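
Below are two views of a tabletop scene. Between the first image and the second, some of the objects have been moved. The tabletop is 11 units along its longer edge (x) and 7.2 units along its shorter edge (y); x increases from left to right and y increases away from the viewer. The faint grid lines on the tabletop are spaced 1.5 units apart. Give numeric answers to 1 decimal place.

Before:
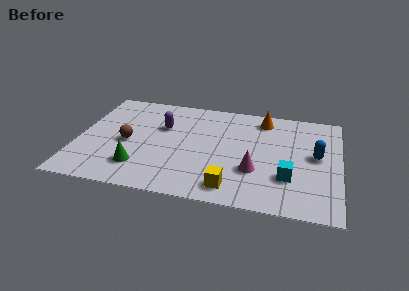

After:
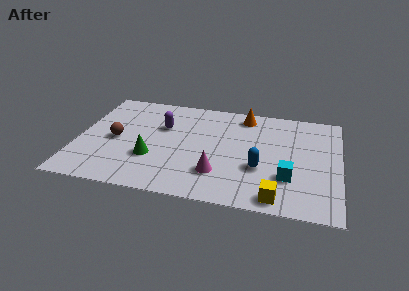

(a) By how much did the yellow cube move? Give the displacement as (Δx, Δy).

(1.9, -0.3)

From the two frames, the yellow cube sits at roughly (6.6, 1.1) before and (8.5, 0.8) after.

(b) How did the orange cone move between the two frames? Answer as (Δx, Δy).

(-0.8, 0.1)

The orange cone was at about (7.7, 6.1) and moved to about (6.9, 6.2).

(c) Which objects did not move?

the cyan cube and the purple capsule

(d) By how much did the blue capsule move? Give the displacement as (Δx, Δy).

(-2.3, -1.3)

The blue capsule was at about (10.0, 3.9) and moved to about (7.7, 2.6).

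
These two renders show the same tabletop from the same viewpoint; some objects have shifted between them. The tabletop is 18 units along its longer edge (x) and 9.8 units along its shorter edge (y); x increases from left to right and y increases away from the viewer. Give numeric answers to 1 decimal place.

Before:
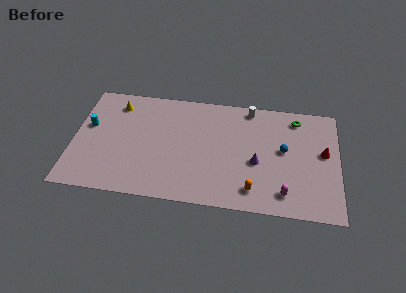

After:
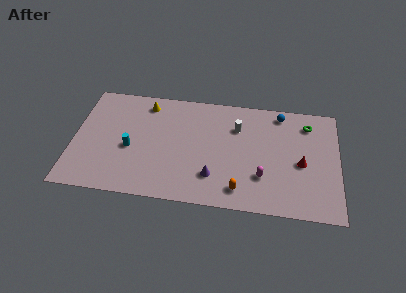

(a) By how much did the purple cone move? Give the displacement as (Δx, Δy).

(-2.9, -1.6)

From the two frames, the purple cone sits at roughly (12.5, 4.1) before and (9.6, 2.5) after.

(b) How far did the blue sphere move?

3.2

The blue sphere moved from about (14.3, 5.4) to (14.0, 8.6), a distance of √(0.3² + 3.2²) ≈ 3.2.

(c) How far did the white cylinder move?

2.0

The white cylinder was near (11.9, 8.8) before and (11.1, 7.0) after, so it travelled √(0.8² + 1.8²) ≈ 2.0 units.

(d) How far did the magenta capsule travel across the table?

1.9

The magenta capsule was near (14.4, 1.7) before and (12.9, 2.9) after, so it travelled √(1.5² + 1.2²) ≈ 1.9 units.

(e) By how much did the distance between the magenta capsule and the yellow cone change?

-3.5

Before: roughly 13.2 units apart; after: 9.7. That's 3.5 units closer together.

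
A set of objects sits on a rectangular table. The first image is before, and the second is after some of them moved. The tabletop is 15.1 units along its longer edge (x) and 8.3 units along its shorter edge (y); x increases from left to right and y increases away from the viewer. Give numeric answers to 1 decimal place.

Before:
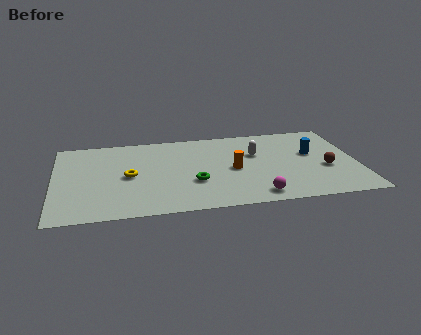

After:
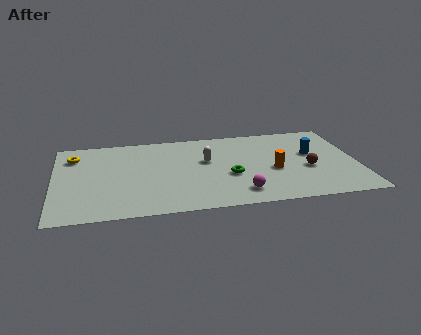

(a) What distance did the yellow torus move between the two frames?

3.6

From (3.7, 4.0) to (1.0, 6.4), the yellow torus covered √(2.7² + 2.4²) ≈ 3.6 units.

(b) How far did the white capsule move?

2.5

From (10.1, 5.3) to (7.6, 5.0), the white capsule covered √(2.5² + 0.3²) ≈ 2.5 units.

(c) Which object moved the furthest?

the yellow torus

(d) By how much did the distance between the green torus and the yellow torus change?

+4.9

They were about 3.4 units apart before and 8.3 after — 4.9 units further apart.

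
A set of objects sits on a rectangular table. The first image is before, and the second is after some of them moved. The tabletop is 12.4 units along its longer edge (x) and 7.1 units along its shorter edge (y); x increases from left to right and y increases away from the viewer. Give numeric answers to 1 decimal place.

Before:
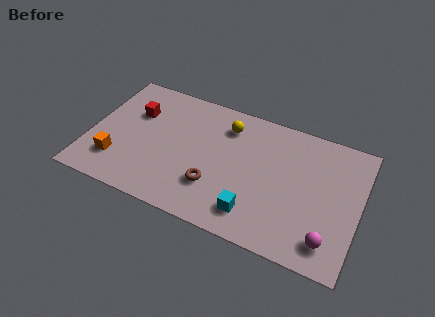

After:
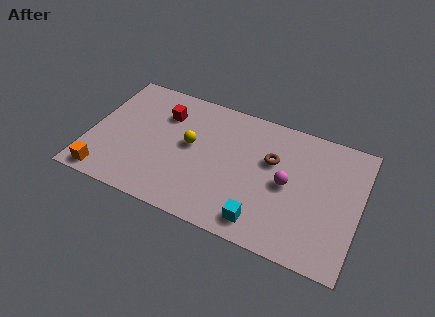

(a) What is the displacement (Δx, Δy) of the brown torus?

(2.4, 2.4)

From the two frames, the brown torus sits at roughly (5.9, 2.1) before and (8.3, 4.5) after.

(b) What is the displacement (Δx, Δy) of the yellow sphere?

(-1.5, -1.7)

The yellow sphere was at about (6.1, 5.6) and moved to about (4.6, 3.9).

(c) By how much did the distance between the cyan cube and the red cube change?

-0.3

The distance was about 6.8 in the first image and 6.5 in the second, so they moved 0.3 units closer together.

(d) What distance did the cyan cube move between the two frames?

0.5

The cyan cube moved from about (7.8, 1.4) to (8.2, 1.1), a distance of √(0.4² + 0.3²) ≈ 0.5.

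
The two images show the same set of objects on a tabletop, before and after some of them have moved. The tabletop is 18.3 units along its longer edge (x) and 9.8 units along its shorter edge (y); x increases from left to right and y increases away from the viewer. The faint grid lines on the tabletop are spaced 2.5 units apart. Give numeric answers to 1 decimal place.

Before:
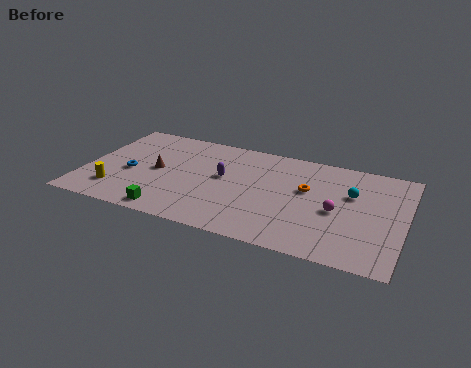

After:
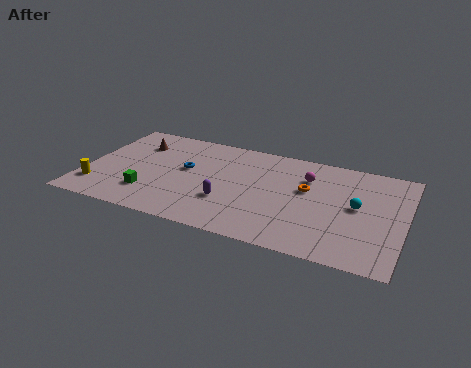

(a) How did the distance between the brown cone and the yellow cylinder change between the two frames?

+2.0

Before: roughly 3.4 units apart; after: 5.4. That's 2.0 units further apart.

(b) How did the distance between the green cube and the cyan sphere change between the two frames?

+0.8

The distance was about 11.2 in the first image and 12.0 in the second, so they moved 0.8 units further apart.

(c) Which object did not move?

the orange torus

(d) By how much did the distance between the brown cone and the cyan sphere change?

+2.0

Before: roughly 11.2 units apart; after: 13.2. That's 2.0 units further apart.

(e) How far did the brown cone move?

2.8

The brown cone moved from about (4.1, 4.9) to (2.6, 7.3), a distance of √(1.5² + 2.4²) ≈ 2.8.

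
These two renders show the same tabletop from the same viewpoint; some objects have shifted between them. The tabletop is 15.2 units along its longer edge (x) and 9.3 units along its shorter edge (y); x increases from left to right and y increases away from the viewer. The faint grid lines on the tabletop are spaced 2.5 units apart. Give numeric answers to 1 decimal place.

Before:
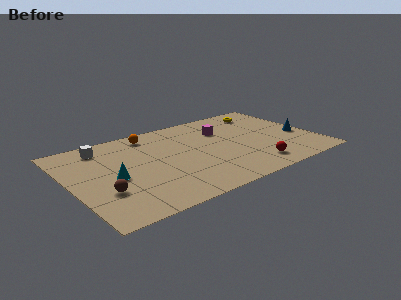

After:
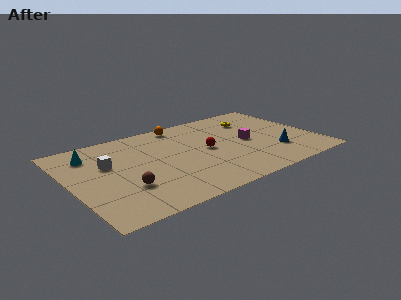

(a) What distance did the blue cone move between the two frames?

2.2

The blue cone was near (14.3, 3.8) before and (12.4, 2.6) after, so it travelled √(1.9² + 1.2²) ≈ 2.2 units.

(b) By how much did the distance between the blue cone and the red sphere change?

+0.4

Before: roughly 4.1 units apart; after: 4.5. That's 0.4 units further apart.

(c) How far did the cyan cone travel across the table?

3.2

The cyan cone was near (2.5, 4.2) before and (1.6, 7.3) after, so it travelled √(0.9² + 3.1²) ≈ 3.2 units.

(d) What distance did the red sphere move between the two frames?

3.9

From (10.8, 1.6) to (8.4, 4.7), the red sphere covered √(2.4² + 3.1²) ≈ 3.9 units.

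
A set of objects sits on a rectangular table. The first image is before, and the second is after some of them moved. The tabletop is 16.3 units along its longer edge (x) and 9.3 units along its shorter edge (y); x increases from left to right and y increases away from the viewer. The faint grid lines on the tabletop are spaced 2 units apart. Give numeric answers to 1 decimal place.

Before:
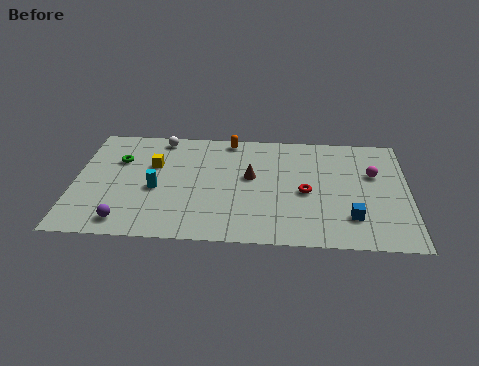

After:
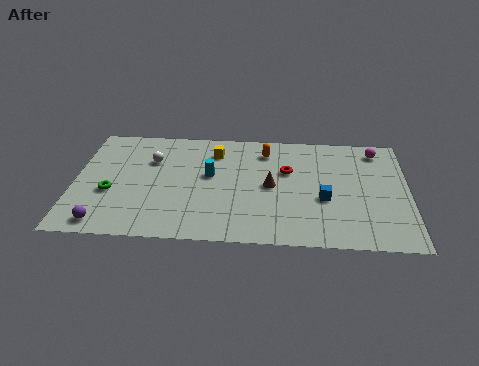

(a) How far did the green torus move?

2.7

From (2.1, 6.3) to (1.8, 3.6), the green torus covered √(0.3² + 2.7²) ≈ 2.7 units.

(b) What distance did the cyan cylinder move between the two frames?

2.9

The cyan cylinder was near (4.0, 4.0) before and (6.6, 5.3) after, so it travelled √(2.6² + 1.3²) ≈ 2.9 units.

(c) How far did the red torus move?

1.9

From (11.3, 4.2) to (10.4, 5.9), the red torus covered √(0.9² + 1.7²) ≈ 1.9 units.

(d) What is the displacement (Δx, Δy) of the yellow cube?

(3.0, 1.3)

From the two frames, the yellow cube sits at roughly (3.8, 6.0) before and (6.8, 7.3) after.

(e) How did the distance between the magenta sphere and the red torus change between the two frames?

+1.1

The distance was about 3.7 in the first image and 4.8 in the second, so they moved 1.1 units further apart.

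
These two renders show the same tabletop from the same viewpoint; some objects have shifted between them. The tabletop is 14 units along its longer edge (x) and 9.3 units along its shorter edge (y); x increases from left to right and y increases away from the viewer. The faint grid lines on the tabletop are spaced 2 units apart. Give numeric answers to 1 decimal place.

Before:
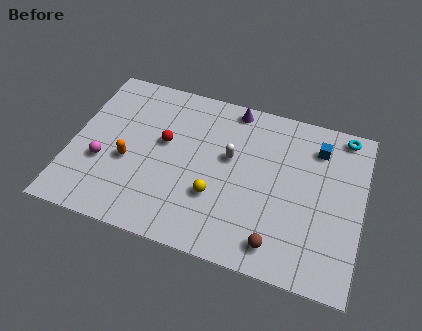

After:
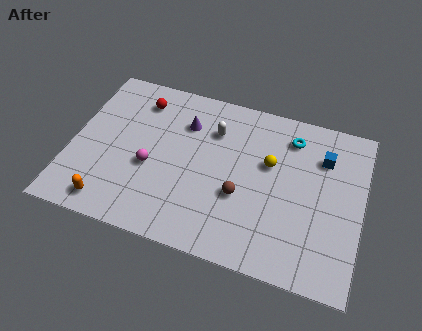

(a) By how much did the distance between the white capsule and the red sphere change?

+0.6

Before: roughly 3.2 units apart; after: 3.8. That's 0.6 units further apart.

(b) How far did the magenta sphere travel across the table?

2.3

From (1.6, 3.4) to (3.9, 3.8), the magenta sphere covered √(2.3² + 0.4²) ≈ 2.3 units.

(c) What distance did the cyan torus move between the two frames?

2.7

The cyan torus moved from about (12.9, 8.4) to (10.4, 7.5), a distance of √(2.5² + 0.9²) ≈ 2.7.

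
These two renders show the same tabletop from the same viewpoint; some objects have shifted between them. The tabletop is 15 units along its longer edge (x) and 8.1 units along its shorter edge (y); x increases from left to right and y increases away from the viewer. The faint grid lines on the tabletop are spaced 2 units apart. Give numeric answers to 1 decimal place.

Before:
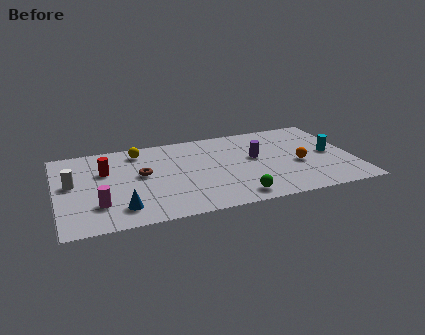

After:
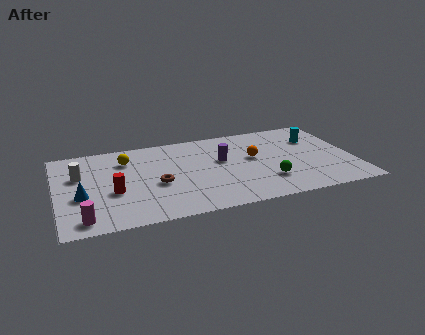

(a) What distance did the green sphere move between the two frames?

2.0

The green sphere moved from about (8.8, 1.1) to (10.5, 2.2), a distance of √(1.7² + 1.1²) ≈ 2.0.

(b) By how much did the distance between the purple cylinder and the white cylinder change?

-2.1

The distance was about 9.3 in the first image and 7.2 in the second, so they moved 2.1 units closer together.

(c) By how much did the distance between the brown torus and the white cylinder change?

+0.7

Before: roughly 3.5 units apart; after: 4.2. That's 0.7 units further apart.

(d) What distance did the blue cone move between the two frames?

2.5

The blue cone was near (3.1, 1.6) before and (1.2, 3.2) after, so it travelled √(1.9² + 1.6²) ≈ 2.5 units.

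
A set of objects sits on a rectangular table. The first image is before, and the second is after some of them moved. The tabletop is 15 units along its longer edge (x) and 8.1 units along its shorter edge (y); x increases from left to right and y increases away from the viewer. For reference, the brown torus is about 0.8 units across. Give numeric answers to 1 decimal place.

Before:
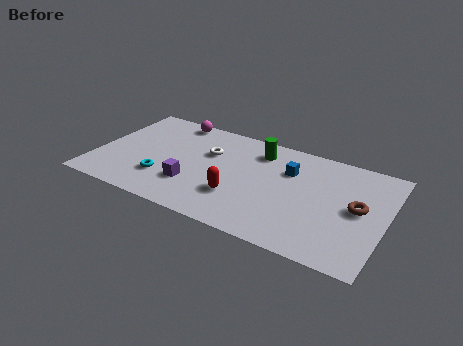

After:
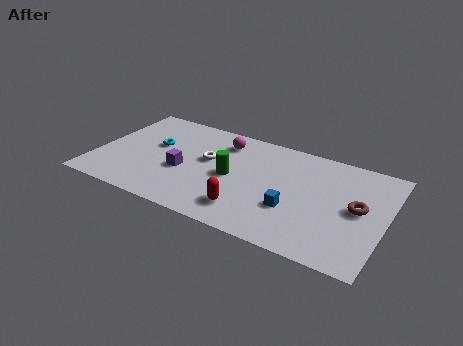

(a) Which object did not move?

the brown torus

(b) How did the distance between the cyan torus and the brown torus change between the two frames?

+0.6

Before: roughly 10.1 units apart; after: 10.7. That's 0.6 units further apart.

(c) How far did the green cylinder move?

2.8

The green cylinder moved from about (8.2, 6.5) to (7.1, 3.9), a distance of √(1.1² + 2.6²) ≈ 2.8.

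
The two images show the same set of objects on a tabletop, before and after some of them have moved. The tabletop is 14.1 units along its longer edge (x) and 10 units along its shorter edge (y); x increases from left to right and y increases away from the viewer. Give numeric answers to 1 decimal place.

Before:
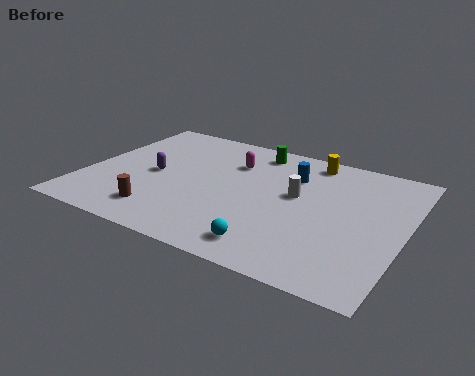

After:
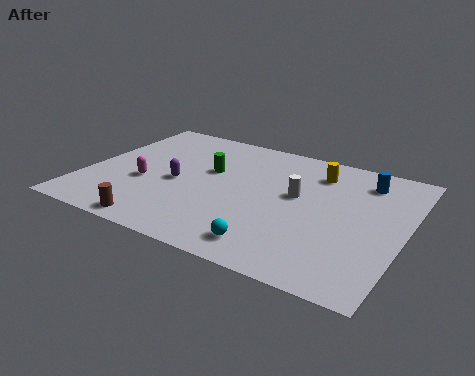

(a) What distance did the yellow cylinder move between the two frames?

1.0

The yellow cylinder moved from about (9.5, 8.8) to (9.9, 7.9), a distance of √(0.4² + 0.9²) ≈ 1.0.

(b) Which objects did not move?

the cyan sphere and the white cylinder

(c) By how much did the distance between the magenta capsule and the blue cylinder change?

+7.5

They were about 2.7 units apart before and 10.2 after — 7.5 units further apart.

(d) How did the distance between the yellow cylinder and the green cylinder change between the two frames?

+2.4

The distance was about 2.5 in the first image and 4.9 in the second, so they moved 2.4 units further apart.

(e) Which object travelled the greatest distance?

the magenta capsule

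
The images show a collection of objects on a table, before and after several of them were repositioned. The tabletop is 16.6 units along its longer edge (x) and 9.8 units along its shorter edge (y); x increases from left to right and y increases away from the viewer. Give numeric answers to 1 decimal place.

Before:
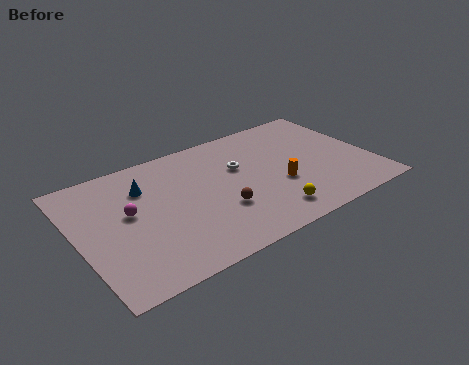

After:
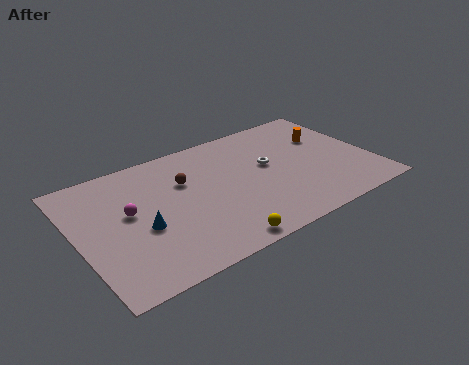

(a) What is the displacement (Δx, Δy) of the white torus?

(1.6, -0.6)

The white torus started near (9.3, 6.2) and ended near (10.9, 5.6).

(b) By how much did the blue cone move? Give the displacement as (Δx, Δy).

(-0.6, -3.1)

The blue cone started near (4.0, 7.1) and ended near (3.4, 4.0).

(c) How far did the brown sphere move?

3.5

The brown sphere moved from about (7.7, 3.3) to (6.2, 6.5), a distance of √(1.5² + 3.2²) ≈ 3.5.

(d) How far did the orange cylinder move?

4.3

The orange cylinder moved from about (11.2, 3.7) to (14.5, 6.5), a distance of √(3.3² + 2.8²) ≈ 4.3.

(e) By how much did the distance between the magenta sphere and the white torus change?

+1.6

The distance was about 6.4 in the first image and 8.0 in the second, so they moved 1.6 units further apart.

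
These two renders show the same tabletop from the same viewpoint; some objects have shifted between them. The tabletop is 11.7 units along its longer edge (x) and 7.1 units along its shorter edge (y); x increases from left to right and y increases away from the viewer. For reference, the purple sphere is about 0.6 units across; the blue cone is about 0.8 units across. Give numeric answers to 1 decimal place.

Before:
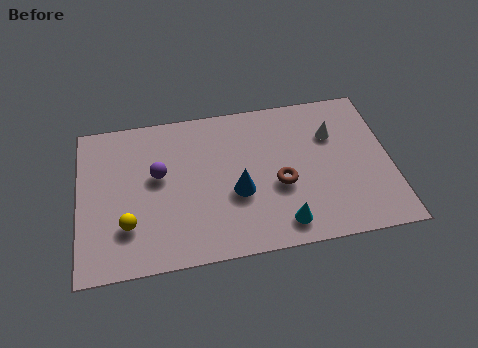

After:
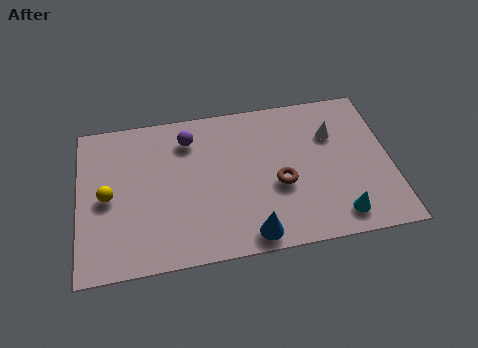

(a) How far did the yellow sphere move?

1.6

From (1.8, 2.0) to (1.1, 3.4), the yellow sphere covered √(0.7² + 1.4²) ≈ 1.6 units.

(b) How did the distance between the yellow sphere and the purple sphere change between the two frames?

+1.4

The distance was about 2.4 in the first image and 3.8 in the second, so they moved 1.4 units further apart.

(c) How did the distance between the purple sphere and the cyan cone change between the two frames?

+1.6

They were about 5.4 units apart before and 7.0 after — 1.6 units further apart.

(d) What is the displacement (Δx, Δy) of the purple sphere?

(1.2, 1.5)

The purple sphere started near (3.0, 4.1) and ended near (4.2, 5.6).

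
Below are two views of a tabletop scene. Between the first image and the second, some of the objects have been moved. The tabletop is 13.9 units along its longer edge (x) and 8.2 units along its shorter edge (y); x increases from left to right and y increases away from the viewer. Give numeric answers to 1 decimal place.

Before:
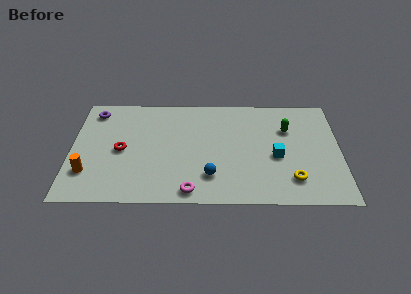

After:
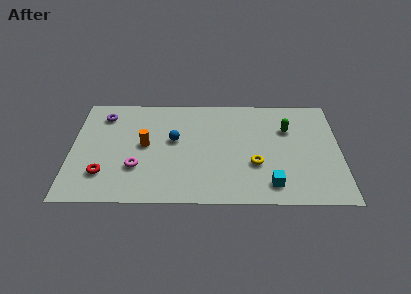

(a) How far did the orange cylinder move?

3.6

The orange cylinder moved from about (0.9, 2.2) to (3.8, 4.3), a distance of √(2.9² + 2.1²) ≈ 3.6.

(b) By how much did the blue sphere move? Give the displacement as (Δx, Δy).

(-1.9, 2.7)

From the two frames, the blue sphere sits at roughly (7.2, 2.0) before and (5.3, 4.7) after.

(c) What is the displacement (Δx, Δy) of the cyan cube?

(-0.3, -2.1)

The cyan cube started near (10.6, 3.5) and ended near (10.3, 1.4).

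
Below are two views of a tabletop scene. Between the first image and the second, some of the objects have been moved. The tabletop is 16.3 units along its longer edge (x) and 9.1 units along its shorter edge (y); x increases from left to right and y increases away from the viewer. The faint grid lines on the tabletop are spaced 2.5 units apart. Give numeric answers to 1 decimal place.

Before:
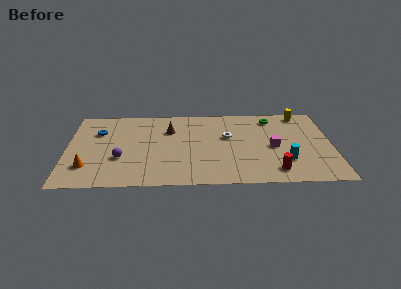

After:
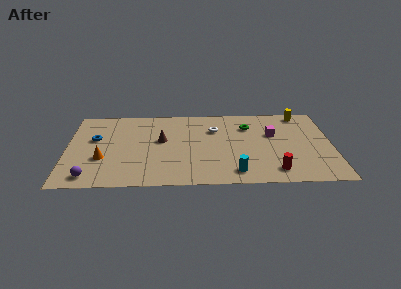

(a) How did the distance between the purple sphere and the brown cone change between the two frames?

+1.5

They were about 4.4 units apart before and 5.9 after — 1.5 units further apart.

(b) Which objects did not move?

the yellow cylinder and the red cylinder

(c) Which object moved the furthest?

the cyan cylinder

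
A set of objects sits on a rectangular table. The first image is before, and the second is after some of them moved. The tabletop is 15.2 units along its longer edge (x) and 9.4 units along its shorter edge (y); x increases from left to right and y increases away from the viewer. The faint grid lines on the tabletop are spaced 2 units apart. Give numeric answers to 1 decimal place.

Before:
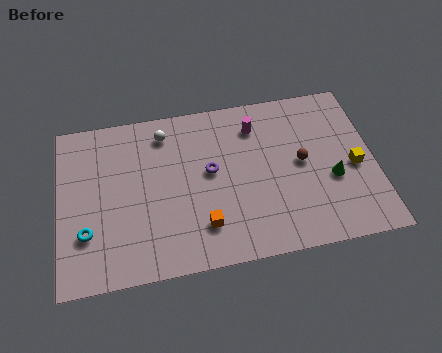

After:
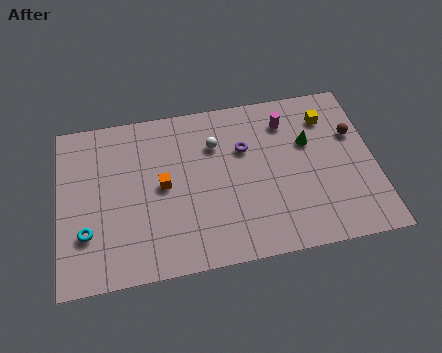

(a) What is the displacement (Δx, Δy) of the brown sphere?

(2.6, 1.2)

The brown sphere was at about (11.7, 4.9) and moved to about (14.3, 6.1).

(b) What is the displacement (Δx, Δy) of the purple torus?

(1.7, 1.0)

From the two frames, the purple torus sits at roughly (7.3, 5.2) before and (9.0, 6.2) after.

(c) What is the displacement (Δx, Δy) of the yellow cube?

(-1.1, 3.1)

The yellow cube started near (14.2, 4.2) and ended near (13.1, 7.3).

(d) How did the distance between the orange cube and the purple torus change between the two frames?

+1.2

The distance was about 3.0 in the first image and 4.2 in the second, so they moved 1.2 units further apart.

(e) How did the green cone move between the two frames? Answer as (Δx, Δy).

(-1.0, 2.3)

The green cone started near (13.1, 3.7) and ended near (12.1, 6.0).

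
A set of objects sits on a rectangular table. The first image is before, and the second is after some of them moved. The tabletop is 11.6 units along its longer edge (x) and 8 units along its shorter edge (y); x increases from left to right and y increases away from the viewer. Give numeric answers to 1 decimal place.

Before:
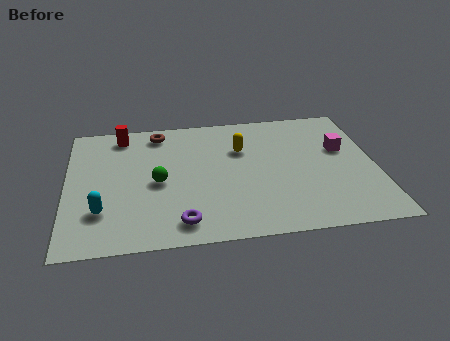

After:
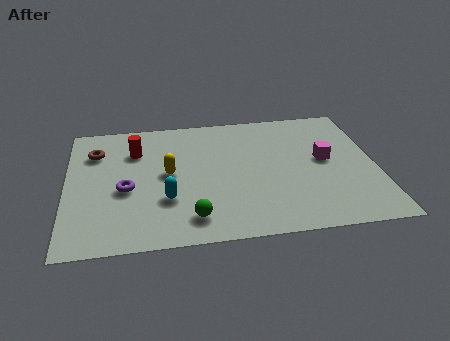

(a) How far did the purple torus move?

3.0

The purple torus moved from about (4.2, 1.2) to (2.2, 3.4), a distance of √(2.0² + 2.2²) ≈ 3.0.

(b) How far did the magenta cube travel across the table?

0.9

From (10.4, 4.9) to (9.7, 4.3), the magenta cube covered √(0.7² + 0.6²) ≈ 0.9 units.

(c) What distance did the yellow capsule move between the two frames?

3.0

From (6.6, 5.4) to (3.8, 4.2), the yellow capsule covered √(2.8² + 1.2²) ≈ 3.0 units.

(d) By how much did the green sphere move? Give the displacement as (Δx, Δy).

(1.2, -2.3)

The green sphere was at about (3.4, 3.7) and moved to about (4.6, 1.4).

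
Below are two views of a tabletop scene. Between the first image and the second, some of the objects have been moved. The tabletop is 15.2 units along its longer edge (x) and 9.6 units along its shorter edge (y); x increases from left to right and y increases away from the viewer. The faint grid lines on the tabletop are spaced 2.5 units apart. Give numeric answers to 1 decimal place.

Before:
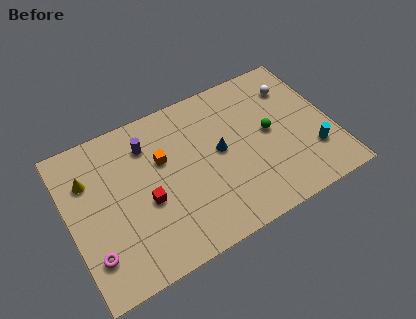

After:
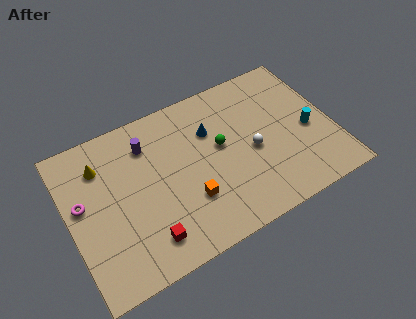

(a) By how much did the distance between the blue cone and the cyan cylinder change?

+0.3

They were about 5.6 units apart before and 5.9 after — 0.3 units further apart.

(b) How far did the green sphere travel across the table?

2.8

From (11.6, 5.0) to (8.8, 5.4), the green sphere covered √(2.8² + 0.4²) ≈ 2.8 units.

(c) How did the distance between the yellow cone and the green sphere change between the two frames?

-3.5

They were about 10.5 units apart before and 7.0 after — 3.5 units closer together.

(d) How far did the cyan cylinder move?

1.5

The cyan cylinder was near (13.8, 2.7) before and (13.8, 4.2) after, so it travelled √(0.0² + 1.5²) ≈ 1.5 units.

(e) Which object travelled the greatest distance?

the white sphere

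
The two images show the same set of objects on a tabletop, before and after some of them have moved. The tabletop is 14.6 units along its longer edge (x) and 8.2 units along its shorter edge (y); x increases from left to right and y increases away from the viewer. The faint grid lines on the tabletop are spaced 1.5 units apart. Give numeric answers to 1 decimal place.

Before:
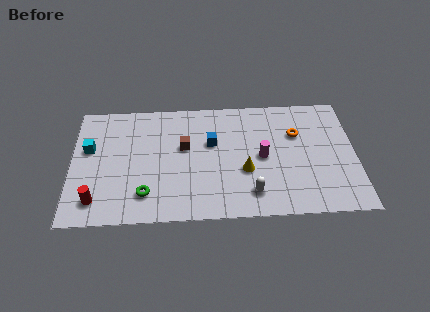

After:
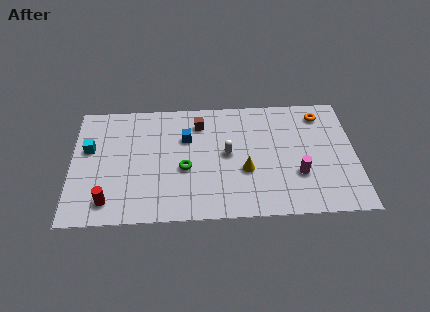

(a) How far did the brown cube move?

1.8

The brown cube was near (5.8, 4.9) before and (6.6, 6.5) after, so it travelled √(0.8² + 1.6²) ≈ 1.8 units.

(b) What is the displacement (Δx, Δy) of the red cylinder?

(0.6, -0.1)

From the two frames, the red cylinder sits at roughly (1.3, 1.5) before and (1.9, 1.4) after.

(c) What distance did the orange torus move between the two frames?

1.8

The orange torus was near (11.6, 5.5) before and (12.9, 6.8) after, so it travelled √(1.3² + 1.3²) ≈ 1.8 units.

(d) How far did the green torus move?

2.6

From (3.8, 1.8) to (5.8, 3.4), the green torus covered √(2.0² + 1.6²) ≈ 2.6 units.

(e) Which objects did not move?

the cyan cube and the yellow cone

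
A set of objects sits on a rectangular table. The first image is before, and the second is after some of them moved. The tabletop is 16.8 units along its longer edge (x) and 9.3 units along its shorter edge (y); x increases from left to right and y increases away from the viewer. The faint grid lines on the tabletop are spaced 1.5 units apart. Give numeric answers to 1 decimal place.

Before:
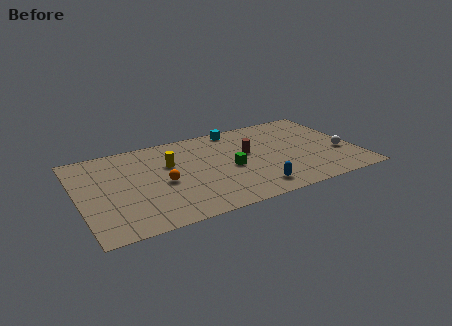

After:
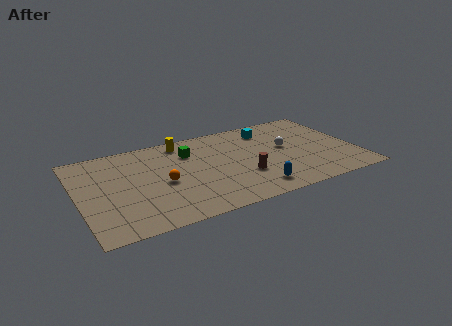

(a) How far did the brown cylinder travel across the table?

2.4

The brown cylinder was near (10.3, 5.4) before and (9.8, 3.1) after, so it travelled √(0.5² + 2.3²) ≈ 2.4 units.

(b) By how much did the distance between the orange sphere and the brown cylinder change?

-0.5

They were about 5.4 units apart before and 4.9 after — 0.5 units closer together.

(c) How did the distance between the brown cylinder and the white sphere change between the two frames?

-2.3

The distance was about 5.9 in the first image and 3.6 in the second, so they moved 2.3 units closer together.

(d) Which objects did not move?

the orange sphere and the blue capsule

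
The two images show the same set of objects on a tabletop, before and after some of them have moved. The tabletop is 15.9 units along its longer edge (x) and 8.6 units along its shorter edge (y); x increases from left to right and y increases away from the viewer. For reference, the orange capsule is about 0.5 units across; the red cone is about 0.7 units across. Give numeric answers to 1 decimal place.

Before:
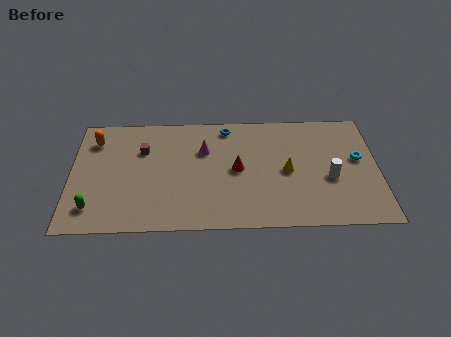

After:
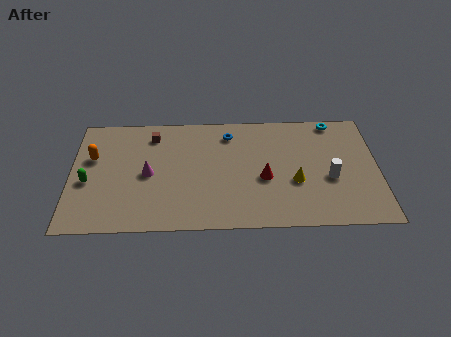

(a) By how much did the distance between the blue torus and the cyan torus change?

-1.7

The distance was about 7.3 in the first image and 5.6 in the second, so they moved 1.7 units closer together.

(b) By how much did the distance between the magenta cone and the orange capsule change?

-2.6

Before: roughly 5.8 units apart; after: 3.2. That's 2.6 units closer together.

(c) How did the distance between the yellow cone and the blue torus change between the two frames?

+0.4

They were about 4.6 units apart before and 5.0 after — 0.4 units further apart.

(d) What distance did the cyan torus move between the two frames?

3.1

The cyan torus moved from about (14.9, 4.9) to (13.7, 7.8), a distance of √(1.2² + 2.9²) ≈ 3.1.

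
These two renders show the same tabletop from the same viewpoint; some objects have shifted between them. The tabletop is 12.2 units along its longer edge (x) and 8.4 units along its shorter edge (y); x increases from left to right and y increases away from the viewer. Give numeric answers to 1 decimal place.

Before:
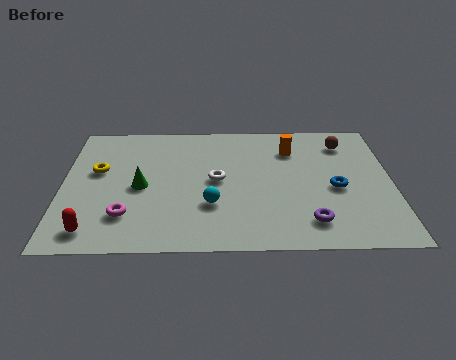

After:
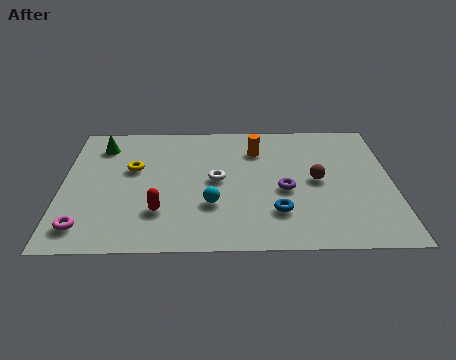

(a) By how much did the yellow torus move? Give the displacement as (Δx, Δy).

(1.3, 0.1)

The yellow torus was at about (1.3, 5.0) and moved to about (2.6, 5.1).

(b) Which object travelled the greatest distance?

the green cone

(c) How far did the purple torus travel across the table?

2.2

The purple torus moved from about (9.1, 1.6) to (8.2, 3.6), a distance of √(0.9² + 2.0²) ≈ 2.2.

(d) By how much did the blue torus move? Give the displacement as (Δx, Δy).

(-2.2, -1.5)

The blue torus was at about (10.1, 3.7) and moved to about (7.9, 2.2).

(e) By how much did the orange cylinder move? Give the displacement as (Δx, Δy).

(-1.3, 0.0)

The orange cylinder was at about (8.5, 6.3) and moved to about (7.2, 6.3).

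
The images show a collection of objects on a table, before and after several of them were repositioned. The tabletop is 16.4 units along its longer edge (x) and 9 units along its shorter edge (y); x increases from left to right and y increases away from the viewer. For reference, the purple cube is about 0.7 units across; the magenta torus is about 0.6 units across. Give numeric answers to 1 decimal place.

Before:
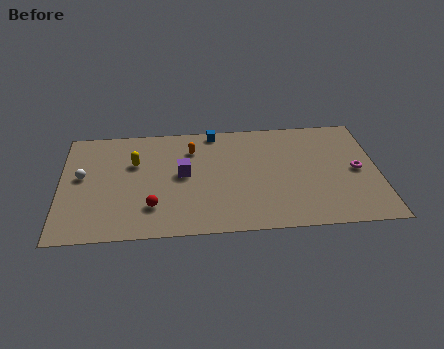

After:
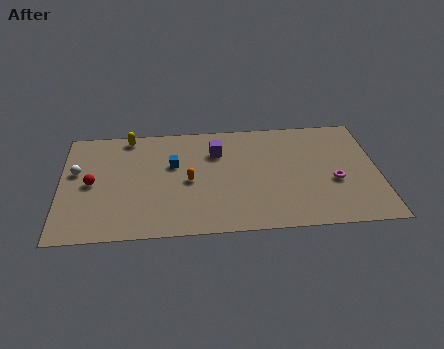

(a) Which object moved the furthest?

the red sphere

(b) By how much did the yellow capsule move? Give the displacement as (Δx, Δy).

(-0.3, 2.2)

From the two frames, the yellow capsule sits at roughly (3.8, 5.9) before and (3.5, 8.1) after.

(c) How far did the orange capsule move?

2.6

The orange capsule was near (6.8, 6.8) before and (6.6, 4.2) after, so it travelled √(0.2² + 2.6²) ≈ 2.6 units.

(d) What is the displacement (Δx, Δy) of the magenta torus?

(-1.2, -0.8)

From the two frames, the magenta torus sits at roughly (15.3, 4.4) before and (14.1, 3.6) after.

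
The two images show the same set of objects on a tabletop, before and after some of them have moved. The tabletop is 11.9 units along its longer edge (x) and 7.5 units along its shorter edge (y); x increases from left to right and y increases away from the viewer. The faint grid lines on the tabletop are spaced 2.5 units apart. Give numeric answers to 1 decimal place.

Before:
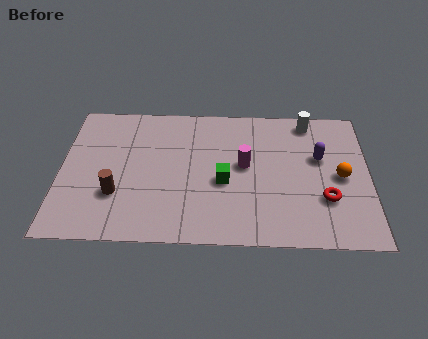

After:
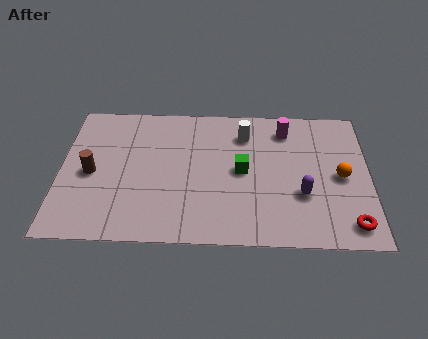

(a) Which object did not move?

the orange sphere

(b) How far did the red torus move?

1.6

The red torus moved from about (10.2, 2.4) to (11.1, 1.1), a distance of √(0.9² + 1.3²) ≈ 1.6.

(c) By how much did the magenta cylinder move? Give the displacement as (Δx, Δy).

(1.6, 2.0)

The magenta cylinder was at about (7.1, 4.1) and moved to about (8.7, 6.1).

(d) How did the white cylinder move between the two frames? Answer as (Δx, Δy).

(-2.5, -0.8)

The white cylinder started near (9.6, 6.6) and ended near (7.1, 5.8).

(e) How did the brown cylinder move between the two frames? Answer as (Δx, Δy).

(-1.0, 1.1)

The brown cylinder started near (2.2, 2.4) and ended near (1.2, 3.5).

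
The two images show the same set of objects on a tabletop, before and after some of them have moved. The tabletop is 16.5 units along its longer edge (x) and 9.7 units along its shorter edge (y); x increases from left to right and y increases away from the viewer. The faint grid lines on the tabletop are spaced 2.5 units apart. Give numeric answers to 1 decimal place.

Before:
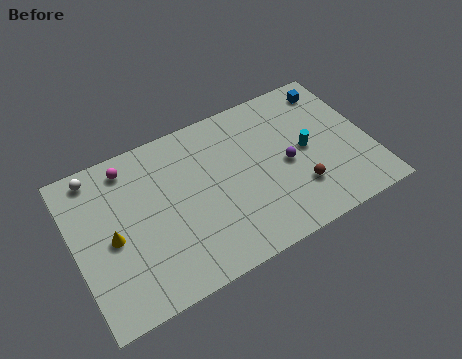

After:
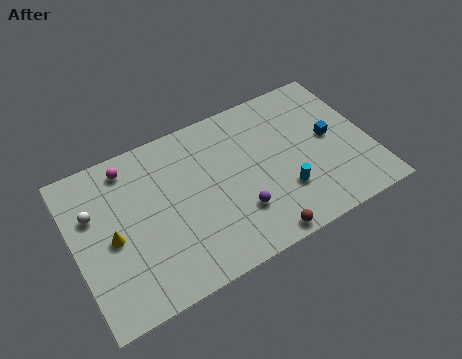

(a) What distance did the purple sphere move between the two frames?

3.4

The purple sphere was near (11.8, 4.5) before and (8.8, 2.8) after, so it travelled √(3.0² + 1.7²) ≈ 3.4 units.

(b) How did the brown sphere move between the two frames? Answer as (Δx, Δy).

(-2.5, -1.9)

The brown sphere started near (12.2, 2.7) and ended near (9.7, 0.8).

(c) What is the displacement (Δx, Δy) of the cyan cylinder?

(-1.6, -2.0)

From the two frames, the cyan cylinder sits at roughly (13.0, 4.9) before and (11.4, 2.9) after.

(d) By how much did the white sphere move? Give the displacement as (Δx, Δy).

(-0.4, -2.2)

The white sphere started near (1.6, 8.6) and ended near (1.2, 6.4).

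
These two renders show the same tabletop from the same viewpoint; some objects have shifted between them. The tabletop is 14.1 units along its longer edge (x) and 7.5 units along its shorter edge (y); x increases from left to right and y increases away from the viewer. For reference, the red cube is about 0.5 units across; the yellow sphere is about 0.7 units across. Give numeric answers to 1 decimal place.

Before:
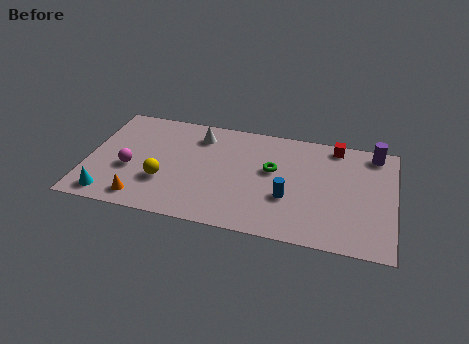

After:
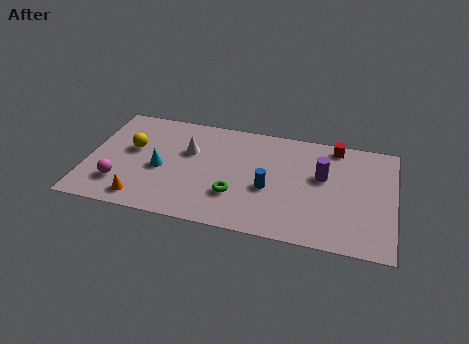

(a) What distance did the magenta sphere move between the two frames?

1.2

The magenta sphere was near (2.0, 3.0) before and (1.6, 1.9) after, so it travelled √(0.4² + 1.1²) ≈ 1.2 units.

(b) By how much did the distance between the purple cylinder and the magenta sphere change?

-2.1

They were about 11.7 units apart before and 9.6 after — 2.1 units closer together.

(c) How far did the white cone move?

1.3

From (5.0, 6.0) to (4.6, 4.8), the white cone covered √(0.4² + 1.2²) ≈ 1.3 units.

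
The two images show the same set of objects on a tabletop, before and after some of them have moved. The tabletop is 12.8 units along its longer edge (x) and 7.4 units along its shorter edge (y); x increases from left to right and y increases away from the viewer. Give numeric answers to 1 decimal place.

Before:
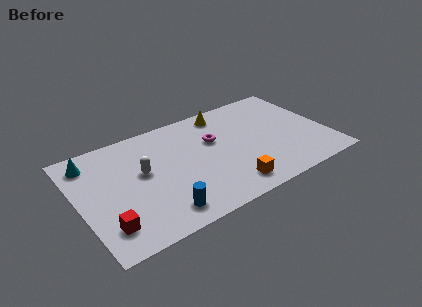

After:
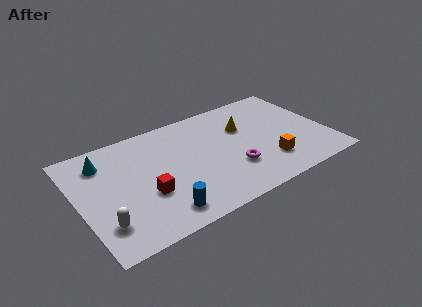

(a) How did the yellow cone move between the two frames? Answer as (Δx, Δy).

(0.8, -1.5)

The yellow cone was at about (7.9, 6.4) and moved to about (8.7, 4.9).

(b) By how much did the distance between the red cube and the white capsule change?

-0.9

They were about 3.4 units apart before and 2.5 after — 0.9 units closer together.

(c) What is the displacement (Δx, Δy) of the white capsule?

(-2.3, -2.4)

The white capsule started near (3.3, 4.2) and ended near (1.0, 1.8).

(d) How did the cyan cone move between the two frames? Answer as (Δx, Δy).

(0.6, -0.3)

The cyan cone started near (0.9, 6.1) and ended near (1.5, 5.8).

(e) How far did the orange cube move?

2.3

The orange cube moved from about (7.3, 1.2) to (9.5, 1.9), a distance of √(2.2² + 0.7²) ≈ 2.3.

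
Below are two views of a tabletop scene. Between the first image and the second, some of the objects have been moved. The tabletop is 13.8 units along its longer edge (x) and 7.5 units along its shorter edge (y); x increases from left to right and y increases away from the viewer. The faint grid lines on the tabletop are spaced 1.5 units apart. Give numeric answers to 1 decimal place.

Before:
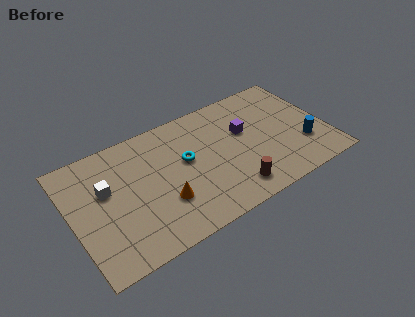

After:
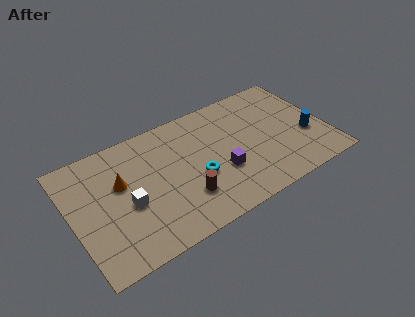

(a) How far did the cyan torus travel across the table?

1.4

From (6.2, 4.3) to (6.6, 3.0), the cyan torus covered √(0.4² + 1.3²) ≈ 1.4 units.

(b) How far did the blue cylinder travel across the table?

0.6

The blue cylinder was near (12.4, 2.3) before and (12.7, 2.8) after, so it travelled √(0.3² + 0.5²) ≈ 0.6 units.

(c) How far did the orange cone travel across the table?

3.0

The orange cone moved from about (4.7, 2.4) to (2.7, 4.6), a distance of √(2.0² + 2.2²) ≈ 3.0.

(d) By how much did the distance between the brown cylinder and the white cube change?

-4.1

They were about 7.2 units apart before and 3.1 after — 4.1 units closer together.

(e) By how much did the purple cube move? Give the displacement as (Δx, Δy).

(-1.6, -1.9)

The purple cube started near (9.5, 4.6) and ended near (7.9, 2.7).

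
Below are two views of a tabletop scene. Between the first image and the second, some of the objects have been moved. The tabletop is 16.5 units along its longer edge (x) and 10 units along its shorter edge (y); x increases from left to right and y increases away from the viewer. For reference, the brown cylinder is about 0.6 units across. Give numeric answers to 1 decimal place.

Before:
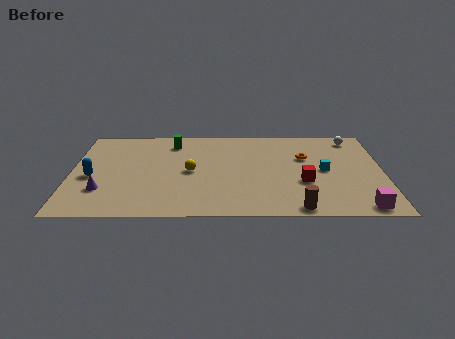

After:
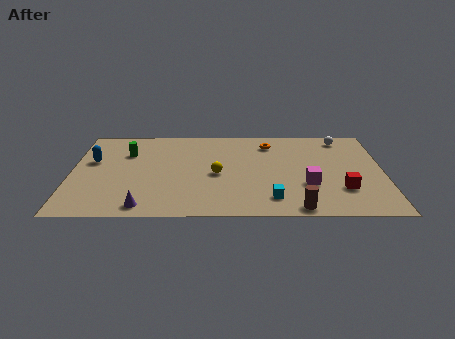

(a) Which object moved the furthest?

the cyan cube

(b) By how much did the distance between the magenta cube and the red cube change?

-2.1

The distance was about 4.0 in the first image and 1.9 in the second, so they moved 2.1 units closer together.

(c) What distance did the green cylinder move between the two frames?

2.7

The green cylinder was near (5.3, 8.2) before and (2.9, 7.0) after, so it travelled √(2.4² + 1.2²) ≈ 2.7 units.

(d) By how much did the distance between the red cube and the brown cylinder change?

+0.3

They were about 2.8 units apart before and 3.1 after — 0.3 units further apart.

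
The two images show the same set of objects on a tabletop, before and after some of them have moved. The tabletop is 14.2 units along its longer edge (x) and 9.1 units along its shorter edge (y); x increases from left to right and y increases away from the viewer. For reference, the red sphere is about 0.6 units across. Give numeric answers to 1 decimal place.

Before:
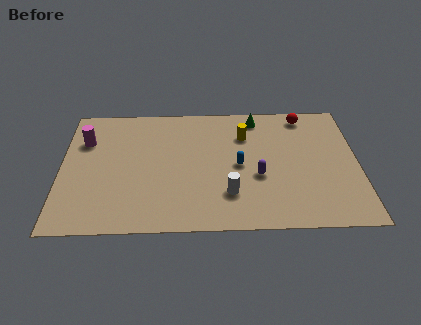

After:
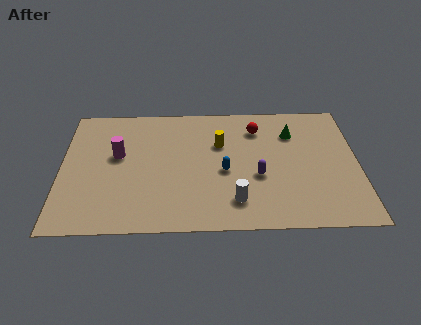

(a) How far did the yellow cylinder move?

1.3

The yellow cylinder was near (8.8, 6.6) before and (7.6, 6.0) after, so it travelled √(1.2² + 0.6²) ≈ 1.3 units.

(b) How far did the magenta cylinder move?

1.9

From (1.1, 6.4) to (2.7, 5.3), the magenta cylinder covered √(1.6² + 1.1²) ≈ 1.9 units.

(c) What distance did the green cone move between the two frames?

2.1

The green cone moved from about (9.4, 7.9) to (11.1, 6.7), a distance of √(1.7² + 1.2²) ≈ 2.1.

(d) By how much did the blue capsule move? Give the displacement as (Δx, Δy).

(-0.7, -0.4)

The blue capsule started near (8.5, 4.4) and ended near (7.8, 4.0).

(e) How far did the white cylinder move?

0.6

The white cylinder moved from about (8.0, 2.4) to (8.3, 1.9), a distance of √(0.3² + 0.5²) ≈ 0.6.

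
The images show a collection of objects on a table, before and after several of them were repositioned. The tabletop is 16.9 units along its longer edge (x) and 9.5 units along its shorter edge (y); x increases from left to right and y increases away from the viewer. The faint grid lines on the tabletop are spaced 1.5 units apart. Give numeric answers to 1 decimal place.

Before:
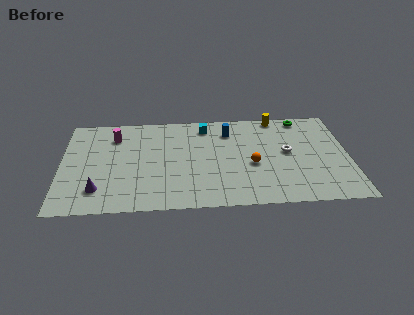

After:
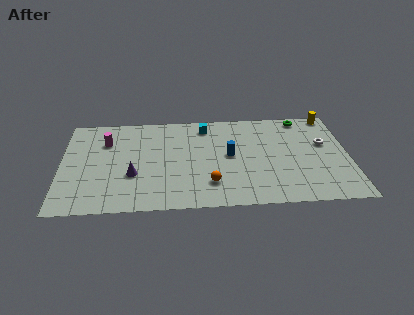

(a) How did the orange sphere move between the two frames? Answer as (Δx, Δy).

(-2.5, -1.7)

From the two frames, the orange sphere sits at roughly (11.2, 4.0) before and (8.7, 2.3) after.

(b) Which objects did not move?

the green torus and the cyan cube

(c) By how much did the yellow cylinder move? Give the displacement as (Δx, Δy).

(3.2, 0.0)

The yellow cylinder started near (12.8, 8.7) and ended near (16.0, 8.7).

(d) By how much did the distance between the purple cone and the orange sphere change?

-4.6

They were about 9.2 units apart before and 4.6 after — 4.6 units closer together.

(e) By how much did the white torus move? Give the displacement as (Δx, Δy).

(2.2, 0.7)

The white torus started near (13.3, 5.1) and ended near (15.5, 5.8).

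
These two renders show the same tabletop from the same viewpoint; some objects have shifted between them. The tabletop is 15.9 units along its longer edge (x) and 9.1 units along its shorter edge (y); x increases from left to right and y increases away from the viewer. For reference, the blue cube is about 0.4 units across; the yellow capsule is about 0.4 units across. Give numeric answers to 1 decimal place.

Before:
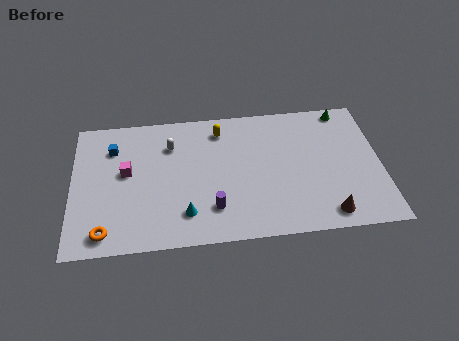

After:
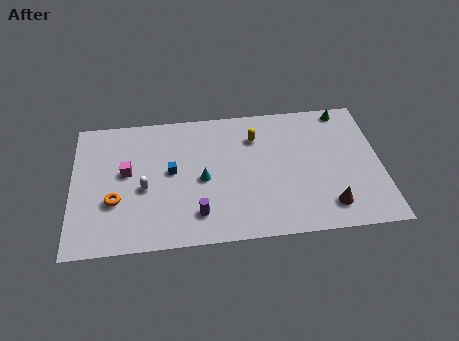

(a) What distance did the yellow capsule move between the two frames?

1.9

From (7.7, 7.5) to (9.5, 6.8), the yellow capsule covered √(1.8² + 0.7²) ≈ 1.9 units.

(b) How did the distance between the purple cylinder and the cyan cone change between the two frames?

+0.9

Before: roughly 1.4 units apart; after: 2.3. That's 0.9 units further apart.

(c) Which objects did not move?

the green cone and the magenta cube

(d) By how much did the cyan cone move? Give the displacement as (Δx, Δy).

(0.9, 2.2)

The cyan cone started near (5.8, 2.0) and ended near (6.7, 4.2).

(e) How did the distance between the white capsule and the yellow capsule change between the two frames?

+3.8

They were about 2.7 units apart before and 6.5 after — 3.8 units further apart.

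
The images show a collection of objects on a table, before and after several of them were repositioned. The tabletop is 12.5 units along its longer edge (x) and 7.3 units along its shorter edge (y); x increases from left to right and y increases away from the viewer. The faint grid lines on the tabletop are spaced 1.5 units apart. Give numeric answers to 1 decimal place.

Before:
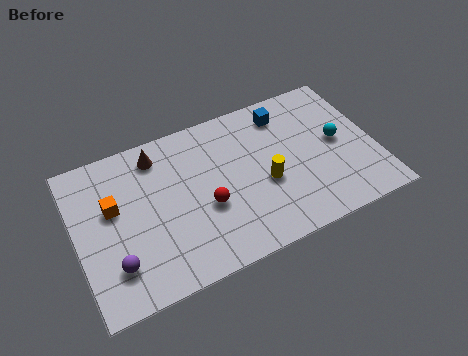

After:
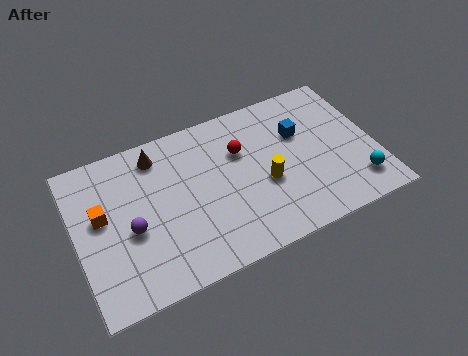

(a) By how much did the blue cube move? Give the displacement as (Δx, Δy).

(0.5, -1.2)

The blue cube was at about (9.0, 6.0) and moved to about (9.5, 4.8).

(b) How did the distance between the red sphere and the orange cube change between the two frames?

+1.9

They were about 4.0 units apart before and 5.9 after — 1.9 units further apart.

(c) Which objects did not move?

the yellow cylinder and the brown cone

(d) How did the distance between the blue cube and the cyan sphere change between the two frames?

+0.9

They were about 3.0 units apart before and 3.9 after — 0.9 units further apart.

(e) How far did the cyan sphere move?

2.4

From (11.0, 3.8) to (11.5, 1.5), the cyan sphere covered √(0.5² + 2.3²) ≈ 2.4 units.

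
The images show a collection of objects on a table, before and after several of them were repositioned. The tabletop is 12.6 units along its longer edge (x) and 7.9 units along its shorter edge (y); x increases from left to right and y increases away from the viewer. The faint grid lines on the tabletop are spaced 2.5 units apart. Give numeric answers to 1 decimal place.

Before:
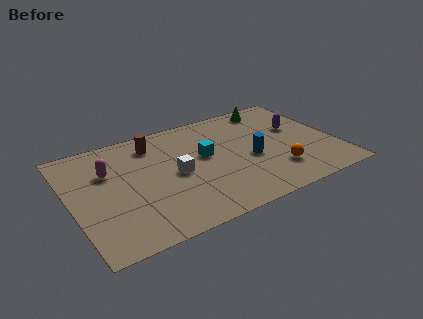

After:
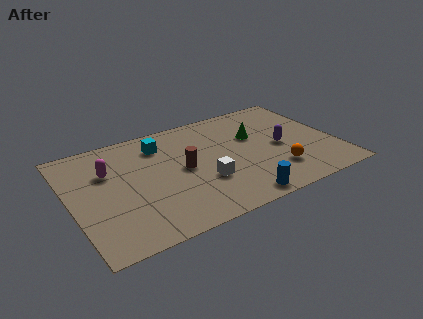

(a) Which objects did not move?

the orange sphere and the magenta capsule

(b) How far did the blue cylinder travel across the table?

2.8

The blue cylinder was near (8.5, 3.4) before and (7.4, 0.8) after, so it travelled √(1.1² + 2.6²) ≈ 2.8 units.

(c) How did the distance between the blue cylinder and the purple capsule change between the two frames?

+1.0

The distance was about 2.9 in the first image and 3.9 in the second, so they moved 1.0 units further apart.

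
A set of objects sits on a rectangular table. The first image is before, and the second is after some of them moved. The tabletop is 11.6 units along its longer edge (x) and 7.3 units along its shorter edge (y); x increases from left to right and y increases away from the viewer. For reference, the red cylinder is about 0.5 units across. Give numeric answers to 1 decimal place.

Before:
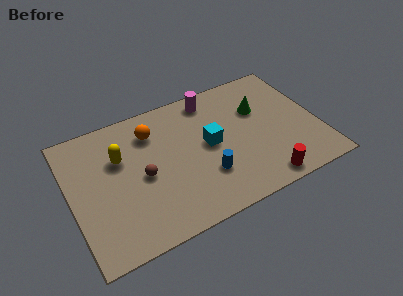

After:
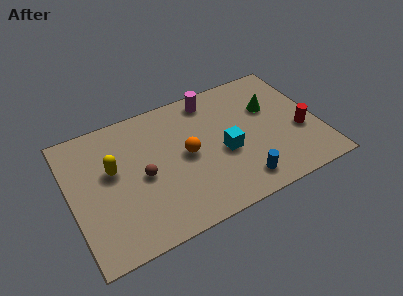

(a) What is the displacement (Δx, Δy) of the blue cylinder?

(1.5, -1.0)

The blue cylinder started near (6.1, 2.2) and ended near (7.6, 1.2).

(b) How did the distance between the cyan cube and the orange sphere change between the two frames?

-1.3

Before: roughly 3.1 units apart; after: 1.8. That's 1.3 units closer together.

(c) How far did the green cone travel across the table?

0.5

From (9.0, 4.8) to (9.5, 4.7), the green cone covered √(0.5² + 0.1²) ≈ 0.5 units.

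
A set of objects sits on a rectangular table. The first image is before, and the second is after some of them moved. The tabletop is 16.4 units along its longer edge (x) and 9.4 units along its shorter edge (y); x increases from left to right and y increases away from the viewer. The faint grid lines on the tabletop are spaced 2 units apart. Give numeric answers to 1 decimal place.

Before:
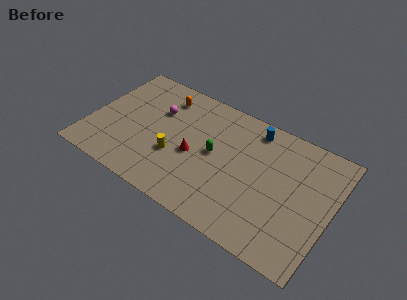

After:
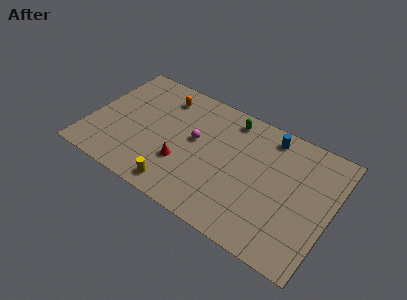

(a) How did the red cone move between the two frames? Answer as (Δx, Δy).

(-0.6, -1.0)

The red cone was at about (7.2, 4.1) and moved to about (6.6, 3.1).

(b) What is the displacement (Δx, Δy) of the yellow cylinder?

(0.6, -2.2)

From the two frames, the yellow cylinder sits at roughly (6.0, 3.4) before and (6.6, 1.2) after.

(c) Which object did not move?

the orange capsule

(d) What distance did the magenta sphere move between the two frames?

3.0

The magenta sphere was near (4.3, 6.3) before and (7.1, 5.3) after, so it travelled √(2.8² + 1.0²) ≈ 3.0 units.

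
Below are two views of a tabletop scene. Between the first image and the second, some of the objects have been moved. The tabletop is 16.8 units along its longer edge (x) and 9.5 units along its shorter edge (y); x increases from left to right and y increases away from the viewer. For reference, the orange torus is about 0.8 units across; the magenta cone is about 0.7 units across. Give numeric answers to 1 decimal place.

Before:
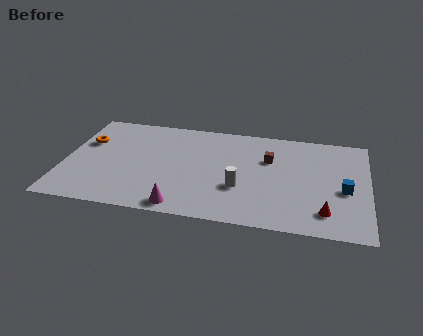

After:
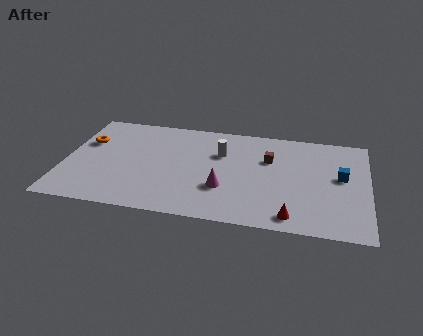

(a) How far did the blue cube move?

1.2

From (15.5, 4.1) to (15.3, 5.3), the blue cube covered √(0.2² + 1.2²) ≈ 1.2 units.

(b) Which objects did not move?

the orange torus and the brown cube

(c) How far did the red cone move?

1.9

From (14.5, 1.9) to (12.7, 1.2), the red cone covered √(1.8² + 0.7²) ≈ 1.9 units.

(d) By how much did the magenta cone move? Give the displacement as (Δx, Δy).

(2.2, 2.1)

The magenta cone started near (6.7, 1.0) and ended near (8.9, 3.1).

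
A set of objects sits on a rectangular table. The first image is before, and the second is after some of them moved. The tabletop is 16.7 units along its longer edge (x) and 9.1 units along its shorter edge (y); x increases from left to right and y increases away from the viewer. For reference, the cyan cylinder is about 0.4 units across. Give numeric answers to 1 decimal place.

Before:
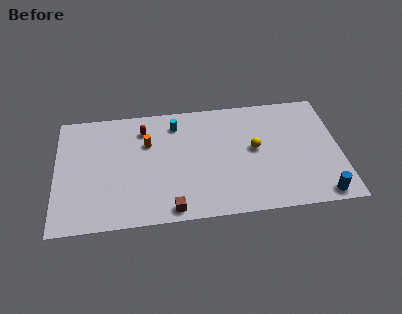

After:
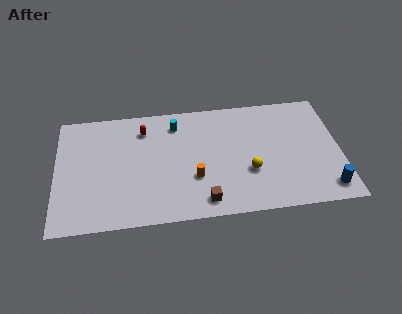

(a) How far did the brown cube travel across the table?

1.9

The brown cube moved from about (6.7, 0.9) to (8.6, 1.3), a distance of √(1.9² + 0.4²) ≈ 1.9.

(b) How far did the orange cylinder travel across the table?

4.0

The orange cylinder was near (5.4, 6.1) before and (8.1, 3.1) after, so it travelled √(2.7² + 3.0²) ≈ 4.0 units.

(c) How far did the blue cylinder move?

0.6

The blue cylinder moved from about (15.4, 0.9) to (15.8, 1.4), a distance of √(0.4² + 0.5²) ≈ 0.6.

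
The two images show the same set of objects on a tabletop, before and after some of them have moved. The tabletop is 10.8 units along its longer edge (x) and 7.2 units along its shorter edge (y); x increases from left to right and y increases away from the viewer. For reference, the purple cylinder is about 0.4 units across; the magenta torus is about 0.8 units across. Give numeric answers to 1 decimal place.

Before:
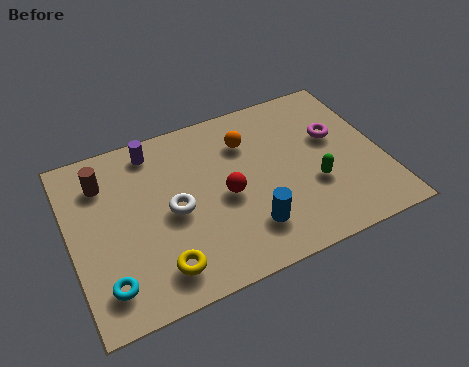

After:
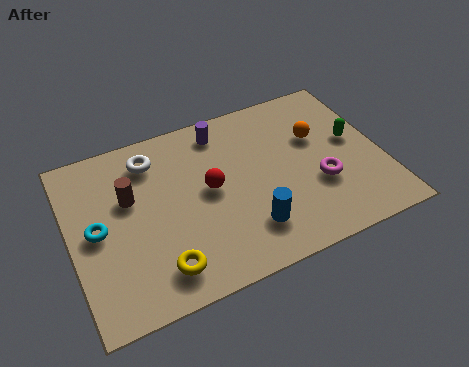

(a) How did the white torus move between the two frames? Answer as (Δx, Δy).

(-0.5, 2.4)

From the two frames, the white torus sits at roughly (3.5, 3.4) before and (3.0, 5.8) after.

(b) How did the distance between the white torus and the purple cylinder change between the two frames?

-0.3

Before: roughly 2.8 units apart; after: 2.5. That's 0.3 units closer together.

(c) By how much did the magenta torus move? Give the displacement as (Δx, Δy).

(-0.8, -1.8)

The magenta torus was at about (9.3, 4.4) and moved to about (8.5, 2.6).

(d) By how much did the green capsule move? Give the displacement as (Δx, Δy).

(1.6, 1.4)

From the two frames, the green capsule sits at roughly (8.3, 2.6) before and (9.9, 4.0) after.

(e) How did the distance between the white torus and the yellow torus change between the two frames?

+2.3

Before: roughly 2.2 units apart; after: 4.5. That's 2.3 units further apart.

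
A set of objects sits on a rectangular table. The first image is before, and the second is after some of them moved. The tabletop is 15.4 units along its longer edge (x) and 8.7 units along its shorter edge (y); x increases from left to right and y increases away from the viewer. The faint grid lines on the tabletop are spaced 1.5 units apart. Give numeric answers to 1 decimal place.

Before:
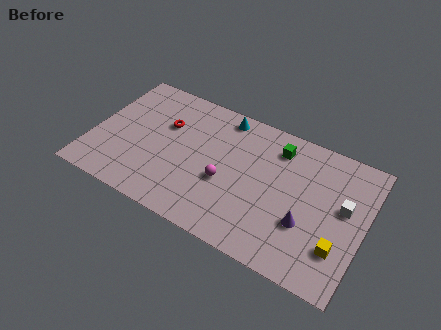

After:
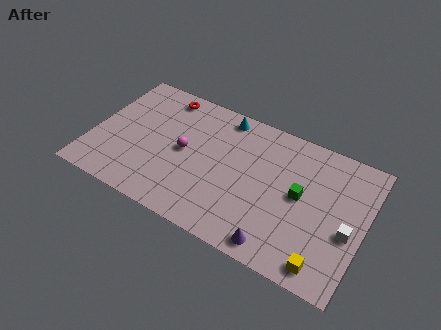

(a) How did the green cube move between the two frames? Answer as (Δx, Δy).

(1.6, -2.4)

From the two frames, the green cube sits at roughly (10.2, 7.0) before and (11.8, 4.6) after.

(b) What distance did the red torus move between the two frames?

1.9

The red torus was near (3.9, 5.7) before and (3.5, 7.6) after, so it travelled √(0.4² + 1.9²) ≈ 1.9 units.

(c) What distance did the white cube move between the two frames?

1.5

The white cube moved from about (14.2, 5.0) to (14.6, 3.6), a distance of √(0.4² + 1.4²) ≈ 1.5.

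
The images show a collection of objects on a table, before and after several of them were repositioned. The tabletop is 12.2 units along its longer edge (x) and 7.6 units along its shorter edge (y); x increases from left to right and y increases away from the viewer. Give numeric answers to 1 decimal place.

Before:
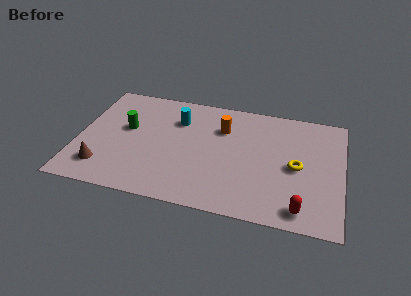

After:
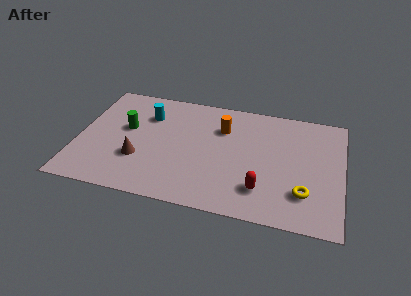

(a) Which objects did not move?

the green cylinder and the orange cylinder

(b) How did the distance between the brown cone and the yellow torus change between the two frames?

-1.4

Before: roughly 9.0 units apart; after: 7.6. That's 1.4 units closer together.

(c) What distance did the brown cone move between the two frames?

1.8

From (1.3, 1.6) to (2.9, 2.5), the brown cone covered √(1.6² + 0.9²) ≈ 1.8 units.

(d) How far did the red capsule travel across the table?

2.0

From (10.4, 1.0) to (8.6, 1.8), the red capsule covered √(1.8² + 0.8²) ≈ 2.0 units.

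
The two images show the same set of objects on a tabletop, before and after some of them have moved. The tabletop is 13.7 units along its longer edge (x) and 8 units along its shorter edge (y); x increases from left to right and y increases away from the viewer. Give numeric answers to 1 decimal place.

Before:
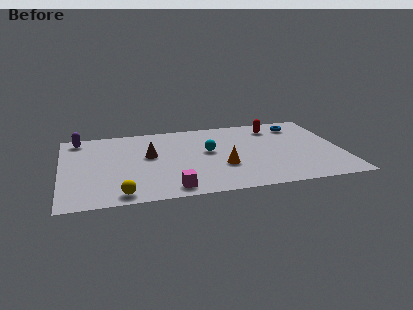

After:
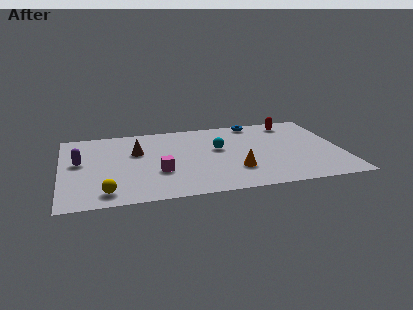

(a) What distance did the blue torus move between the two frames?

2.2

From (11.8, 6.5) to (9.7, 7.2), the blue torus covered √(2.1² + 0.7²) ≈ 2.2 units.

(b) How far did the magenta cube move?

1.9

The magenta cube moved from about (5.2, 1.0) to (4.7, 2.8), a distance of √(0.5² + 1.8²) ≈ 1.9.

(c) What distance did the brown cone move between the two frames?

0.8

The brown cone was near (4.3, 4.6) before and (3.7, 5.1) after, so it travelled √(0.6² + 0.5²) ≈ 0.8 units.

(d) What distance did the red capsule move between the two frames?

0.9

From (10.6, 6.5) to (11.5, 6.8), the red capsule covered √(0.9² + 0.3²) ≈ 0.9 units.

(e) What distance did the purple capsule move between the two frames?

2.5

The purple capsule moved from about (0.9, 7.0) to (0.9, 4.5), a distance of √(0.0² + 2.5²) ≈ 2.5.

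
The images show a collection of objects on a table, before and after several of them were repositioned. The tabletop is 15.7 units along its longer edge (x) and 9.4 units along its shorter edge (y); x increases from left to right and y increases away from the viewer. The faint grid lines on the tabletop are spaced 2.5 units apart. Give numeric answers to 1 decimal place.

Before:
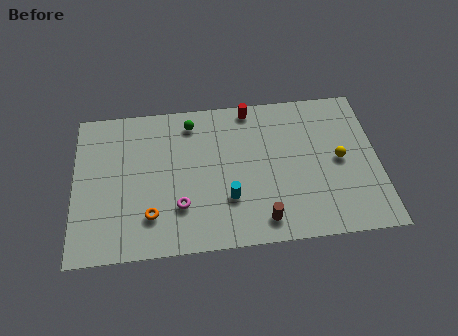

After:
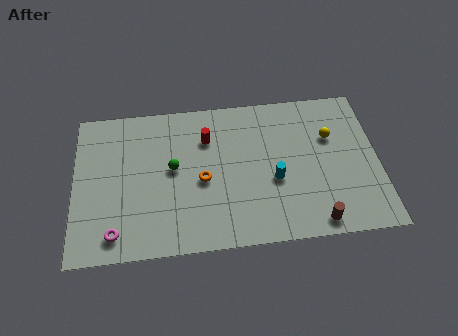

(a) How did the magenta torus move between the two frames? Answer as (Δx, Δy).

(-3.3, -1.3)

The magenta torus started near (5.4, 2.7) and ended near (2.1, 1.4).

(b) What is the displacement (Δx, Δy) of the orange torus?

(2.7, 1.9)

From the two frames, the orange torus sits at roughly (3.9, 2.3) before and (6.6, 4.2) after.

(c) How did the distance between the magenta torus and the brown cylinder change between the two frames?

+5.8

The distance was about 4.4 in the first image and 10.2 in the second, so they moved 5.8 units further apart.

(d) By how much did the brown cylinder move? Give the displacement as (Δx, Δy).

(2.7, -0.4)

The brown cylinder started near (9.6, 1.4) and ended near (12.3, 1.0).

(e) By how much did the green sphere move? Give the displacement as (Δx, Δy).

(-1.0, -2.8)

The green sphere was at about (6.1, 7.9) and moved to about (5.1, 5.1).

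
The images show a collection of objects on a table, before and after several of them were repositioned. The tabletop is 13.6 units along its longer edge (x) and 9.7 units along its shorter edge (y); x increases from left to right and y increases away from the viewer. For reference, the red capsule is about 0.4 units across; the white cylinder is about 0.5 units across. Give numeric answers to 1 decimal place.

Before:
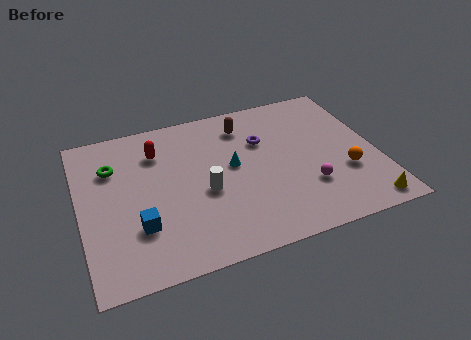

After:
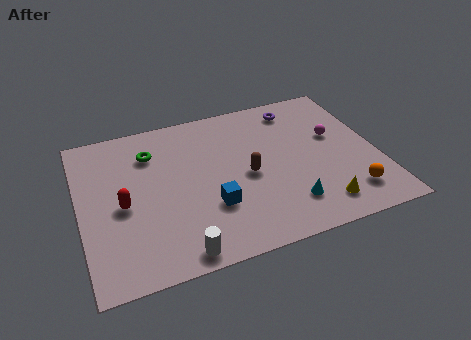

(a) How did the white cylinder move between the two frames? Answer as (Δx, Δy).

(-1.5, -3.2)

The white cylinder started near (5.6, 4.1) and ended near (4.1, 0.9).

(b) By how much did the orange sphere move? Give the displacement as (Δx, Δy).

(0.0, -1.4)

The orange sphere was at about (12.0, 3.3) and moved to about (12.0, 1.9).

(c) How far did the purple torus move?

2.5

The purple torus moved from about (8.5, 6.5) to (10.3, 8.2), a distance of √(1.8² + 1.7²) ≈ 2.5.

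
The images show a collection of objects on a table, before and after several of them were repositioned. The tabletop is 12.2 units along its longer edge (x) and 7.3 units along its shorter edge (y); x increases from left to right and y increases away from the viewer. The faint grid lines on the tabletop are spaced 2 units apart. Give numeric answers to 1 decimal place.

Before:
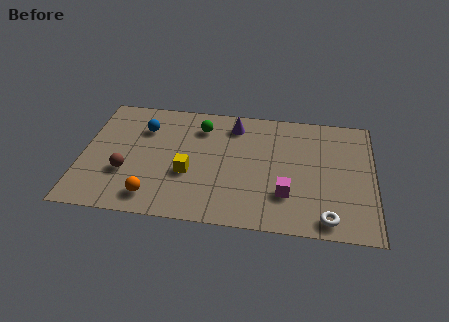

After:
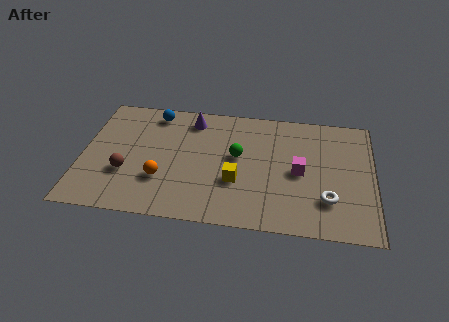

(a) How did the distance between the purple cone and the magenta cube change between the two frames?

+0.8

They were about 4.5 units apart before and 5.3 after — 0.8 units further apart.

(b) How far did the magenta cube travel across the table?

1.5

The magenta cube moved from about (8.6, 2.1) to (9.1, 3.5), a distance of √(0.5² + 1.4²) ≈ 1.5.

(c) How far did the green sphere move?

2.3

From (4.9, 5.7) to (6.5, 4.1), the green sphere covered √(1.6² + 1.6²) ≈ 2.3 units.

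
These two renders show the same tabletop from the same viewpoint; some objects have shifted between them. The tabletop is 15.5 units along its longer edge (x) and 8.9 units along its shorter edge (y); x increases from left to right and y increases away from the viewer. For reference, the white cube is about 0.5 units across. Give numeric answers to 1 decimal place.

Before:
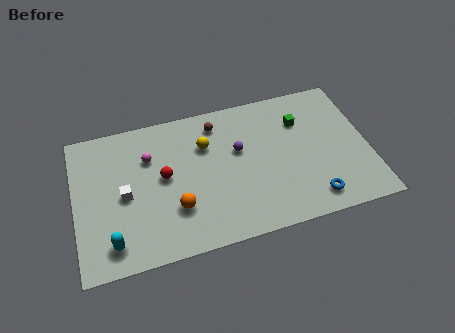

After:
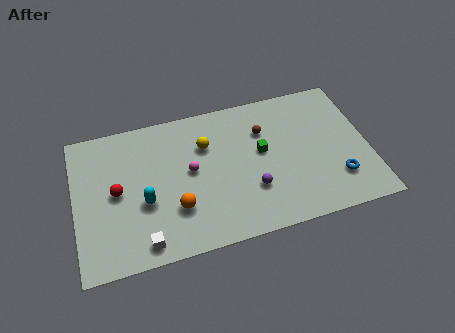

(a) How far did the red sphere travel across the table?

2.5

From (4.7, 4.8) to (2.2, 4.5), the red sphere covered √(2.5² + 0.3²) ≈ 2.5 units.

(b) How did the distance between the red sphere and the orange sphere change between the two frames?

+1.3

They were about 2.2 units apart before and 3.5 after — 1.3 units further apart.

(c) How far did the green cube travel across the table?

2.6

The green cube was near (12.1, 6.4) before and (9.9, 5.0) after, so it travelled √(2.2² + 1.4²) ≈ 2.6 units.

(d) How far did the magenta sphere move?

2.5

From (4.0, 6.2) to (6.1, 4.8), the magenta sphere covered √(2.1² + 1.4²) ≈ 2.5 units.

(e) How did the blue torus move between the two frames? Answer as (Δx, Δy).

(1.4, 0.9)

The blue torus was at about (12.3, 1.4) and moved to about (13.7, 2.3).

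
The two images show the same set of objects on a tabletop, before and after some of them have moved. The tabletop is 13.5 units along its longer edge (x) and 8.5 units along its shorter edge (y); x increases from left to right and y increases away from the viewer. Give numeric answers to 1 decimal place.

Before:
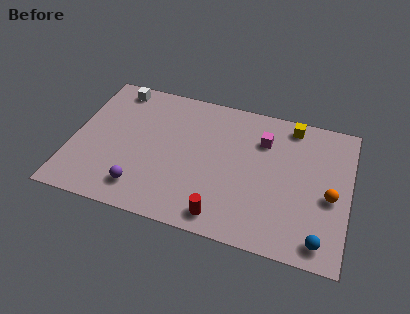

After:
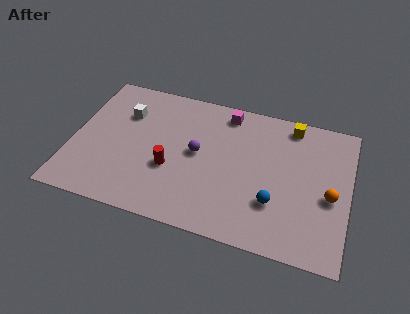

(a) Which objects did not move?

the yellow cube and the orange sphere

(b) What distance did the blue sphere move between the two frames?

2.7

From (12.3, 1.1) to (10.0, 2.6), the blue sphere covered √(2.3² + 1.5²) ≈ 2.7 units.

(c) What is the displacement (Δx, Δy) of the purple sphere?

(2.5, 2.9)

From the two frames, the purple sphere sits at roughly (3.6, 1.6) before and (6.1, 4.5) after.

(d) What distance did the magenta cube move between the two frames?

2.2

The magenta cube moved from about (9.2, 6.2) to (7.3, 7.4), a distance of √(1.9² + 1.2²) ≈ 2.2.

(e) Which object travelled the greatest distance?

the purple sphere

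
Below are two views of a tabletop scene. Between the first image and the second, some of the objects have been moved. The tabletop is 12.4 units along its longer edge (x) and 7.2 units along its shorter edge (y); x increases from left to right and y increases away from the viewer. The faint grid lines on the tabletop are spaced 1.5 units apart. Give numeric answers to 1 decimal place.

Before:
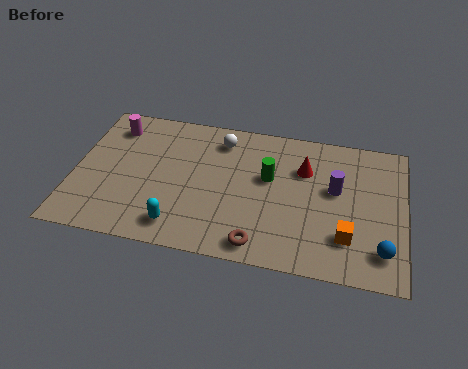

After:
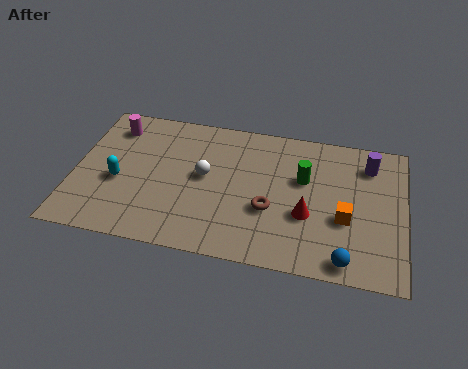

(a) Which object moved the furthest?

the cyan capsule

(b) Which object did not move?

the magenta cylinder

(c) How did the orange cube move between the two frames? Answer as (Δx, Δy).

(-0.1, 0.9)

The orange cube started near (10.3, 1.9) and ended near (10.2, 2.8).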